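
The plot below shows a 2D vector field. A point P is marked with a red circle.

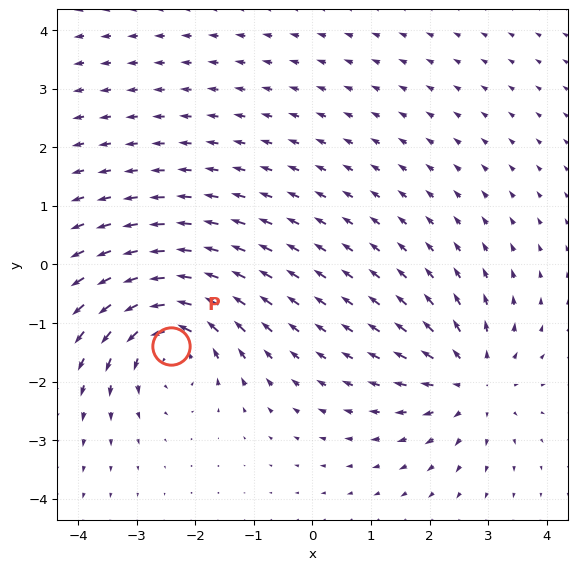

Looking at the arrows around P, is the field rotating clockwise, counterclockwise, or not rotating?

Near P at (-2.4, -1.4) the arrows circulate counterclockwise. The curl (z-component) there is about +6; positive curl means counterclockwise rotation.

counterclockwise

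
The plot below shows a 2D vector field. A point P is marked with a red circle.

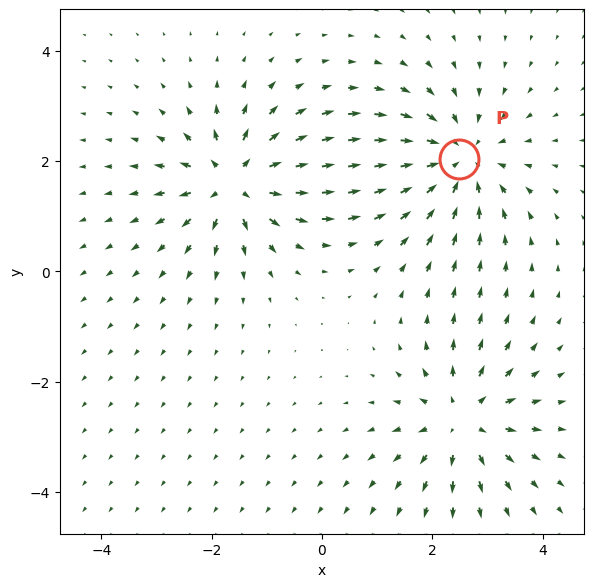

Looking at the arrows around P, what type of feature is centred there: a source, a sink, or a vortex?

At P (2.5, 2.0) the arrows converge inward. Divergence about -4, curl ≈0 — negative divergence with near-zero curl is a sink.

sink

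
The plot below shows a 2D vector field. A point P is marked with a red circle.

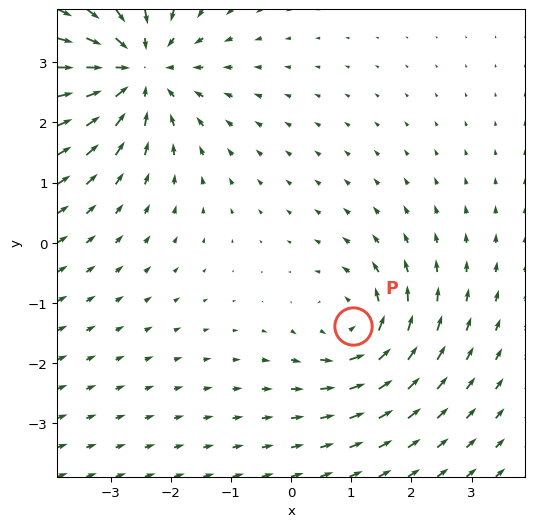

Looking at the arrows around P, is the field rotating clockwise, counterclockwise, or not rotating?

Near P at (1.0, -1.4) the arrows circulate counterclockwise. The curl (z-component) there is about +4; positive curl means counterclockwise rotation.

counterclockwise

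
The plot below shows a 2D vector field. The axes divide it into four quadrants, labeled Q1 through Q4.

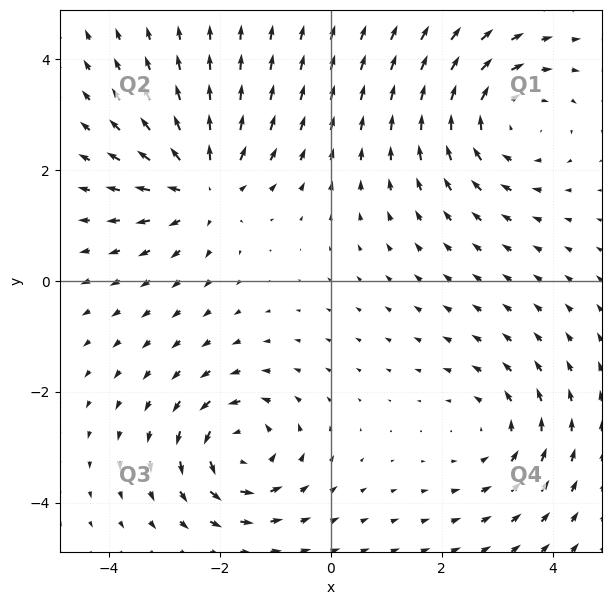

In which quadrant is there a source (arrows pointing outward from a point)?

The source sits at approximately (-2.3, 1.7), which lies in quadrant Q2. The divergence there is about +5, positive as expected for a source.

Q2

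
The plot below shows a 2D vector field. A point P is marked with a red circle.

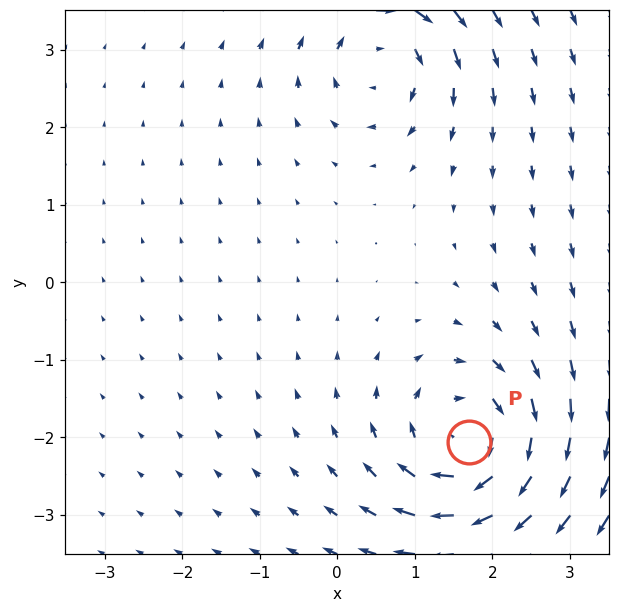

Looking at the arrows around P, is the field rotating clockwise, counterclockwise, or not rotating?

clockwise

Near P at (1.7, -2.1) the arrows circulate clockwise. The curl (z-component) there is about -6; negative curl means clockwise rotation.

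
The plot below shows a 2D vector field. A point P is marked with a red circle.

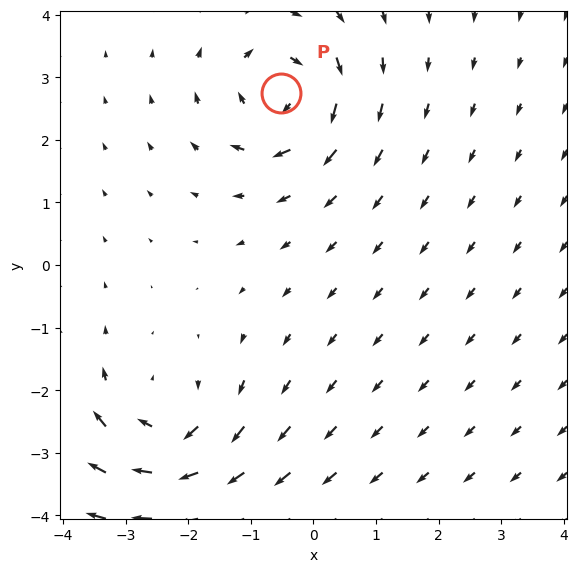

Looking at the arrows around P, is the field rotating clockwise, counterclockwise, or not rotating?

clockwise

Near P at (-0.5, 2.8) the arrows circulate clockwise. The curl (z-component) there is about -6; negative curl means clockwise rotation.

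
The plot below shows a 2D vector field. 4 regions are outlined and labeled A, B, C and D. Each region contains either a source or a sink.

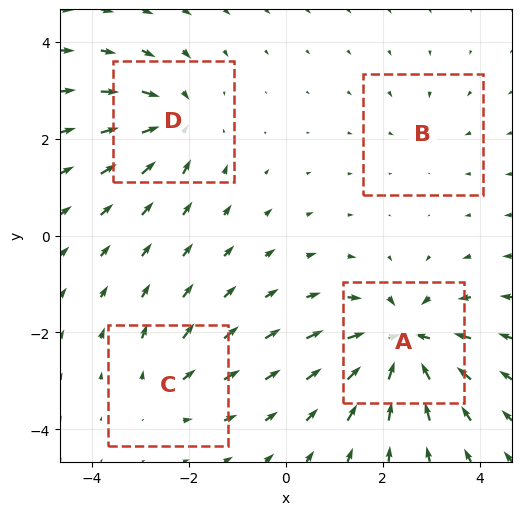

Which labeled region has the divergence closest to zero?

B

Divergence at each region's feature centre — A: about -8, B: about -2, C: about +3, D: about -5. Region B is closest to zero.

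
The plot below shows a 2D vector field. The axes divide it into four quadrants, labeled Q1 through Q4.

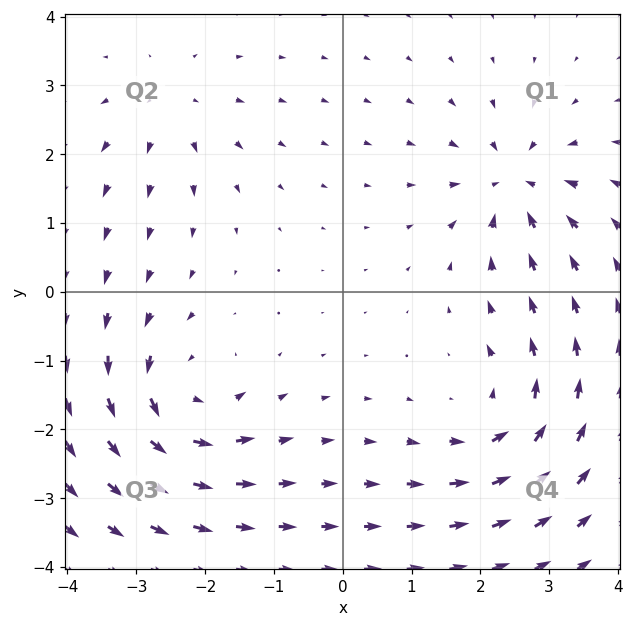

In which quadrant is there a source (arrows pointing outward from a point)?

The source sits at approximately (-2.5, 2.7), which lies in quadrant Q2. The divergence there is about +3, positive as expected for a source.

Q2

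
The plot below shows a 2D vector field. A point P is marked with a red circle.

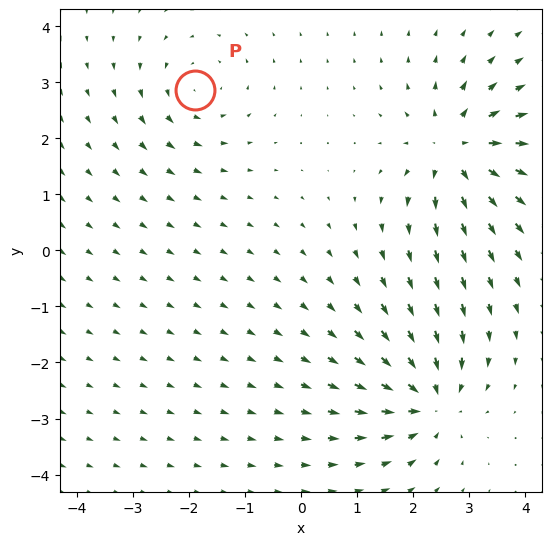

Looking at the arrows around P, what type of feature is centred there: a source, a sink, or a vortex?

At P (-1.9, 2.9) the arrows circulate counterclockwise. Divergence ≈0, curl about +3 — near-zero divergence with nonzero curl is a vortex.

vortex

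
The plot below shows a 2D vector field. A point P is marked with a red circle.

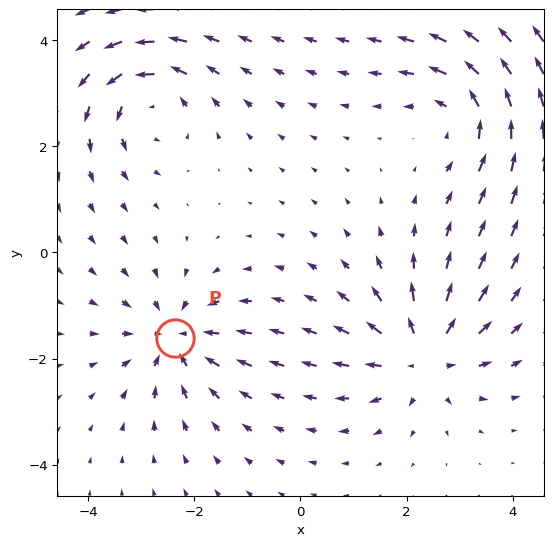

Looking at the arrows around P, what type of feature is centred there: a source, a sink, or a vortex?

At P (-2.4, -1.6) the arrows converge inward. Divergence about -5, curl ≈0 — negative divergence with near-zero curl is a sink.

sink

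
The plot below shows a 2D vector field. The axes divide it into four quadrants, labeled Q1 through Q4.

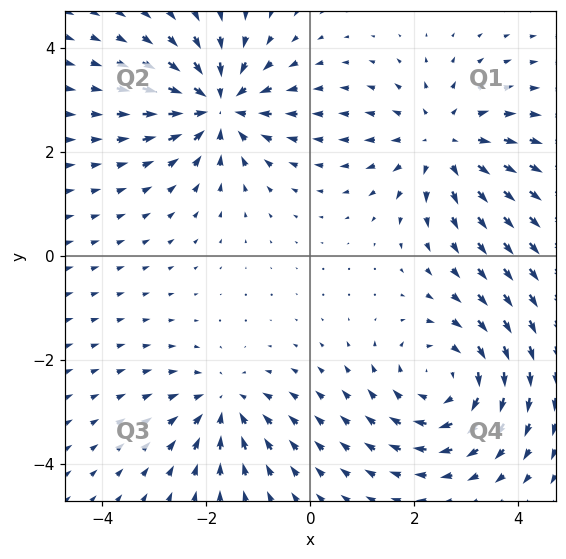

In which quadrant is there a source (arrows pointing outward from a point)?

The source sits at approximately (2.5, 2.2), which lies in quadrant Q1. The divergence there is about +3, positive as expected for a source.

Q1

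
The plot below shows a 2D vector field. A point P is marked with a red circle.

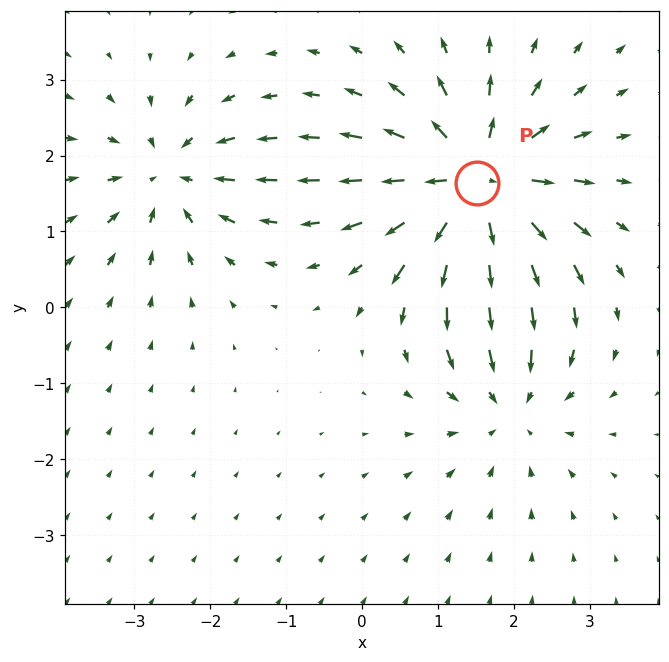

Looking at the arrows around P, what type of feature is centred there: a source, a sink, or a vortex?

At P (1.5, 1.6) the arrows spread outward. Divergence about +6, curl ≈0 — positive divergence with near-zero curl is a source.

source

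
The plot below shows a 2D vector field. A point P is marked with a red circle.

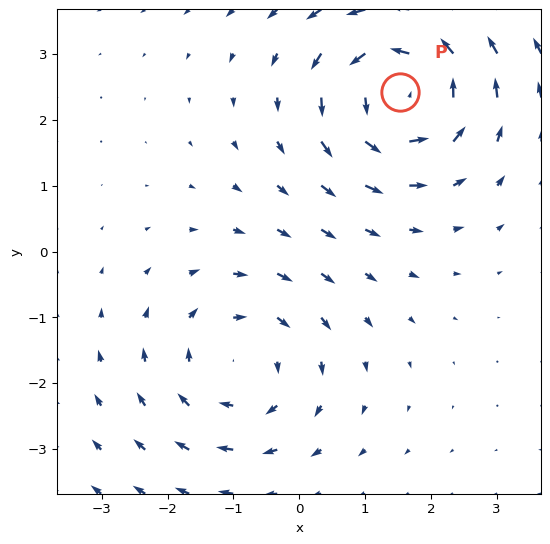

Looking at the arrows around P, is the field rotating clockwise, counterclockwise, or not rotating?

counterclockwise

Near P at (1.5, 2.4) the arrows circulate counterclockwise. The curl (z-component) there is about +4; positive curl means counterclockwise rotation.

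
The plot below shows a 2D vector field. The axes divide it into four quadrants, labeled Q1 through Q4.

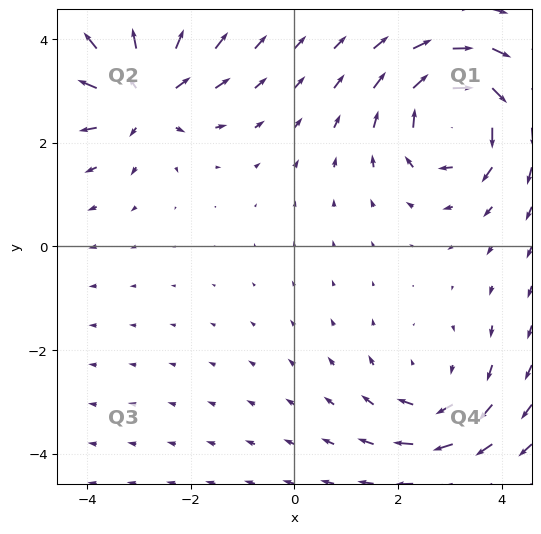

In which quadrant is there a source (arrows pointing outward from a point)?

Q2

The source sits at approximately (-2.9, 2.9), which lies in quadrant Q2. The divergence there is about +5, positive as expected for a source.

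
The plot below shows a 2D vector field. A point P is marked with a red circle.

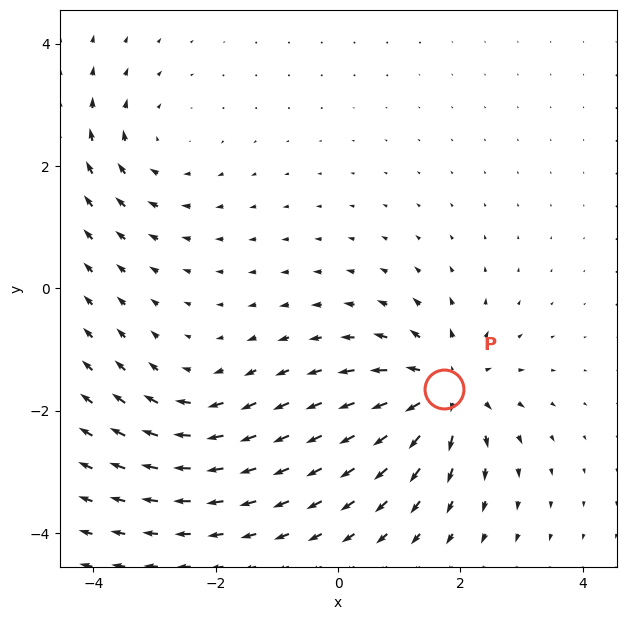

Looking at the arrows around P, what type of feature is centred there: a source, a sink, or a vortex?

source

At P (1.7, -1.7) the arrows spread outward. Divergence about +5, curl ≈0 — positive divergence with near-zero curl is a source.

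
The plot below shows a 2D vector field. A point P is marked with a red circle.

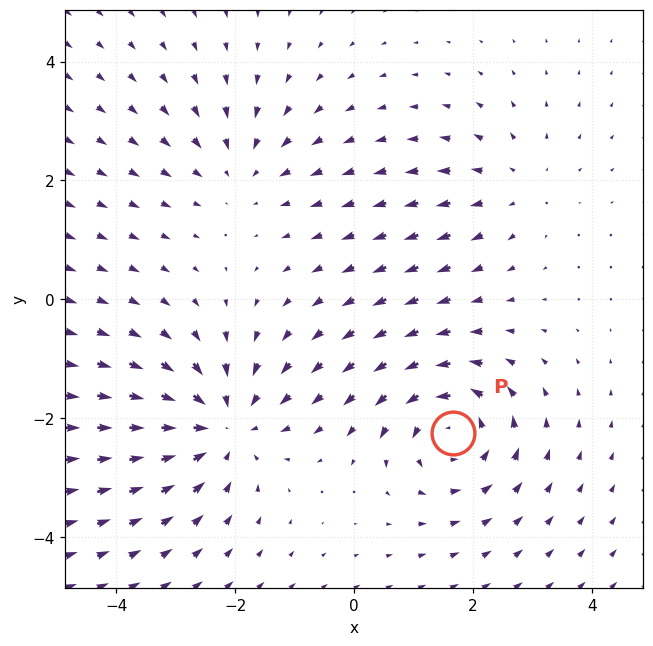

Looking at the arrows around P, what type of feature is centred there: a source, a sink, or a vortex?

At P (1.7, -2.2) the arrows circulate counterclockwise. Divergence ≈0, curl about +5 — near-zero divergence with nonzero curl is a vortex.

vortex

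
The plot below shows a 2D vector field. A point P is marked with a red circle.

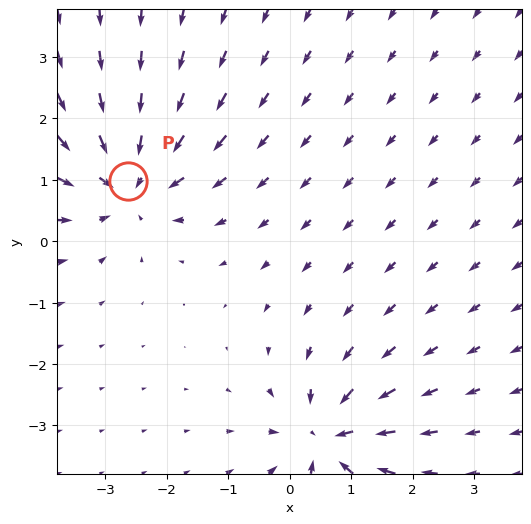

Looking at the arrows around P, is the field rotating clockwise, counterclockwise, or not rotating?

not rotating

Near P at (-2.6, 1.0) the arrows show no circulation. The curl there is ≈0.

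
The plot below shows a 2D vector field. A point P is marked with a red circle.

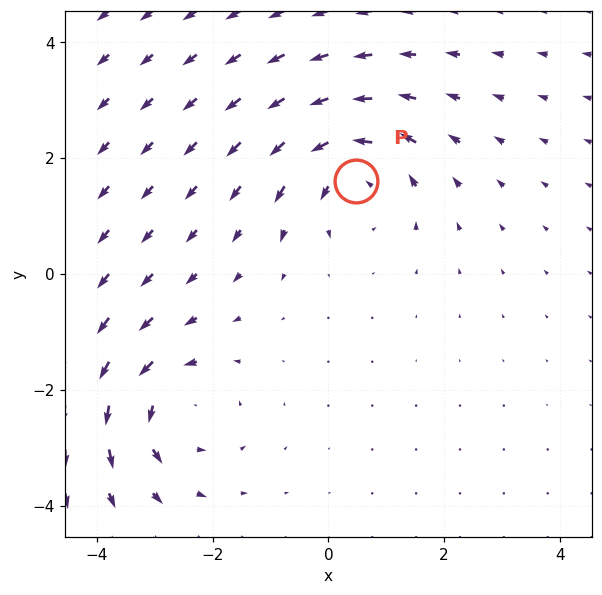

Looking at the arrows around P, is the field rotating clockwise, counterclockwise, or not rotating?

counterclockwise

Near P at (0.5, 1.6) the arrows circulate counterclockwise. The curl (z-component) there is about +3; positive curl means counterclockwise rotation.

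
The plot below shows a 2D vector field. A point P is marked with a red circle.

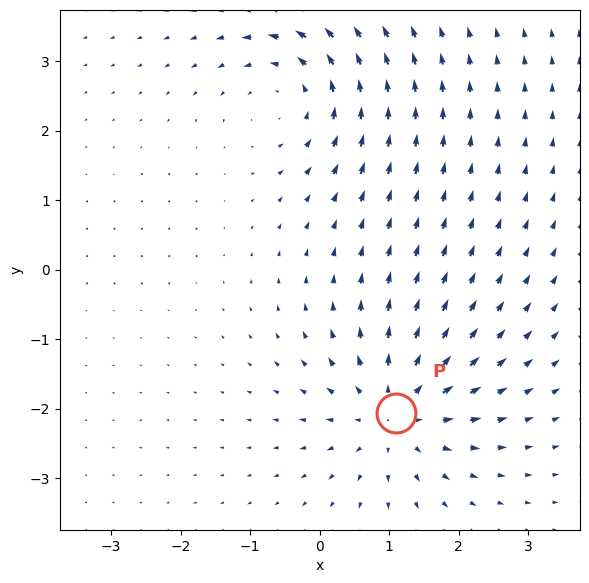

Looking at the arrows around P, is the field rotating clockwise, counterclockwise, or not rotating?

Near P at (1.1, -2.1) the arrows show no circulation. The curl there is ≈0.

not rotating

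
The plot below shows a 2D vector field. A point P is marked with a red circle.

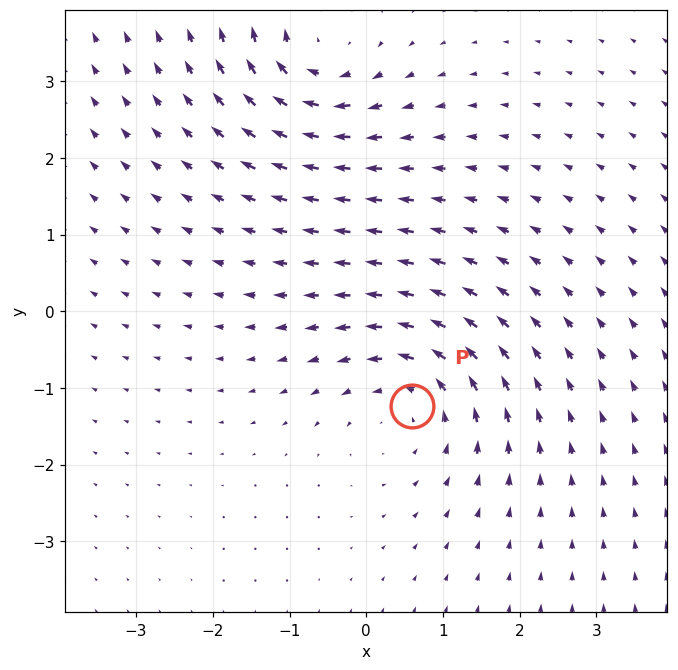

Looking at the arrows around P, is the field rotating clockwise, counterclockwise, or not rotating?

counterclockwise

Near P at (0.6, -1.2) the arrows circulate counterclockwise. The curl (z-component) there is about +4; positive curl means counterclockwise rotation.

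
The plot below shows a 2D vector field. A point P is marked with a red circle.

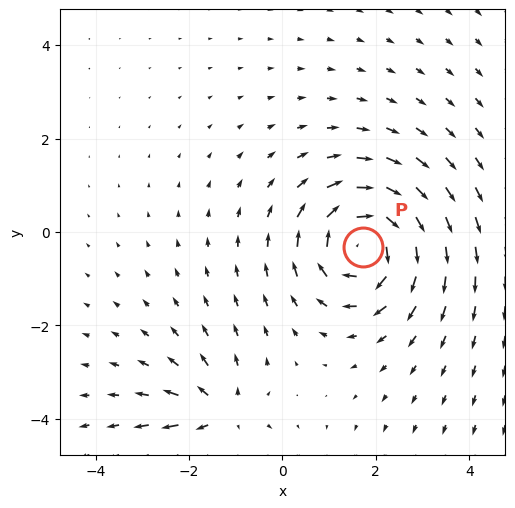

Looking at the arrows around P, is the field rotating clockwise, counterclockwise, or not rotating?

Near P at (1.7, -0.3) the arrows circulate clockwise. The curl (z-component) there is about -5; negative curl means clockwise rotation.

clockwise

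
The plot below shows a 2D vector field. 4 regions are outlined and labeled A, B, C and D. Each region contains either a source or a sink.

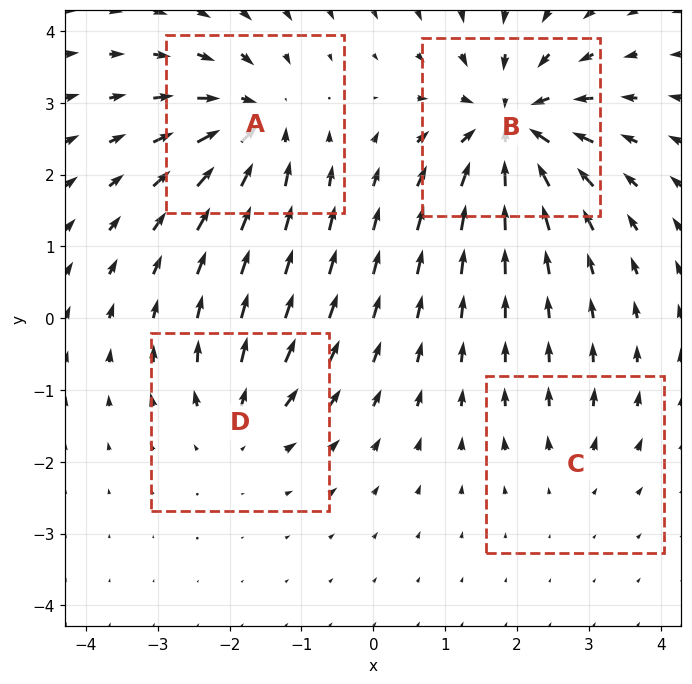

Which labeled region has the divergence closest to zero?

Divergence at each region's feature centre — A: about -6, B: about -8, C: about +2, D: about +4. Region C is closest to zero.

C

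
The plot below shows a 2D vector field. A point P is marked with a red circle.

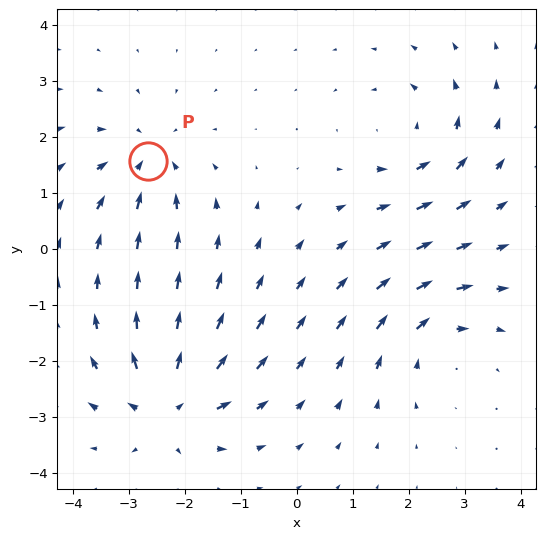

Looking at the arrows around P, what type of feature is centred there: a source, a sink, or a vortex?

At P (-2.7, 1.6) the arrows converge inward. Divergence about -4, curl ≈0 — negative divergence with near-zero curl is a sink.

sink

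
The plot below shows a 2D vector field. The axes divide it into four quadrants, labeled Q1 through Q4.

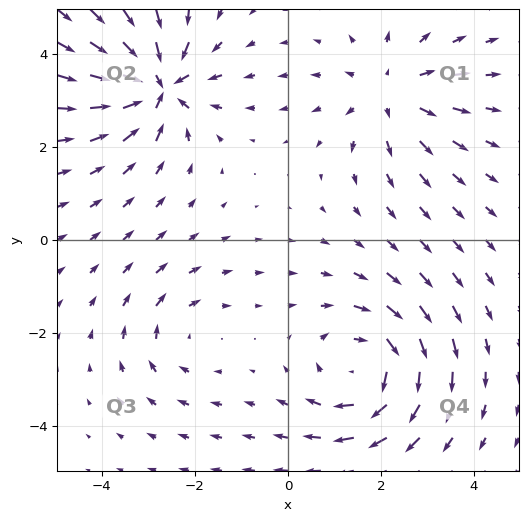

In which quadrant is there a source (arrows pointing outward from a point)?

Q1

The source sits at approximately (2.2, 3.2), which lies in quadrant Q1. The divergence there is about +3, positive as expected for a source.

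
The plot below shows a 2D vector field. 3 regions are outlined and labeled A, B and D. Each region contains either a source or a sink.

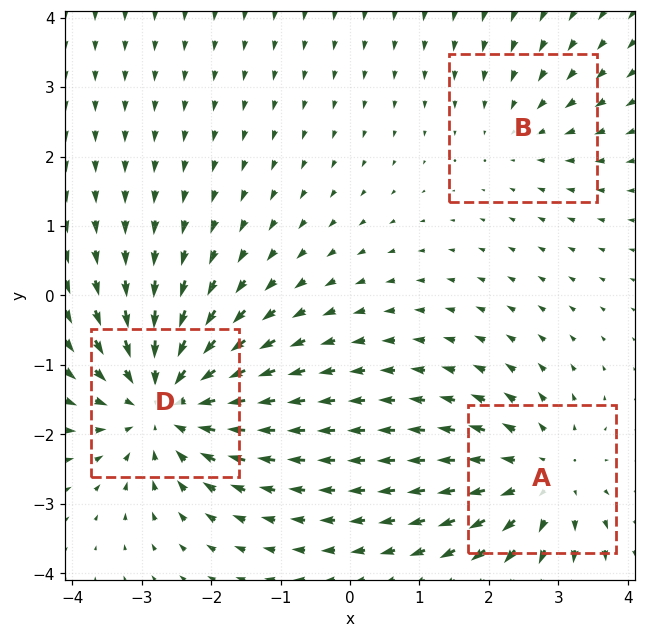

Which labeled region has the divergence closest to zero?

Divergence at each region's feature centre — A: about +3, B: about -2, D: about -4. Region B is closest to zero.

B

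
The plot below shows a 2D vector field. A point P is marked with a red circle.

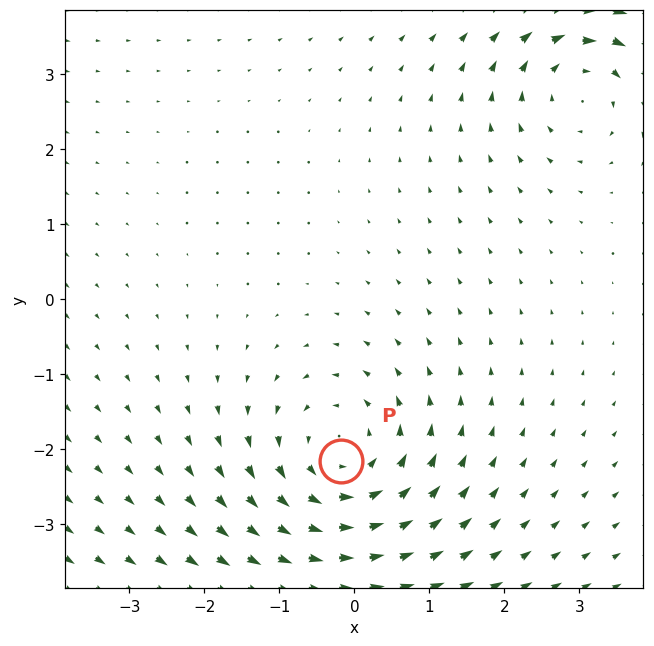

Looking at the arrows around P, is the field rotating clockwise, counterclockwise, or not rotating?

Near P at (-0.2, -2.2) the arrows circulate counterclockwise. The curl (z-component) there is about +4; positive curl means counterclockwise rotation.

counterclockwise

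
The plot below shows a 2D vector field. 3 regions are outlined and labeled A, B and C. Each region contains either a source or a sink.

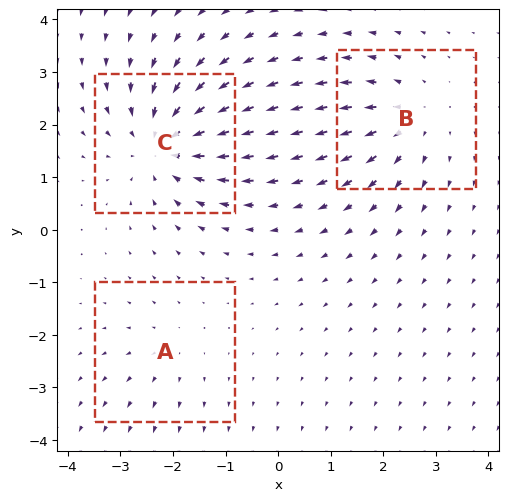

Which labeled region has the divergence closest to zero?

A

Divergence at each region's feature centre — A: about +2, B: about +3, C: about -4. Region A is closest to zero.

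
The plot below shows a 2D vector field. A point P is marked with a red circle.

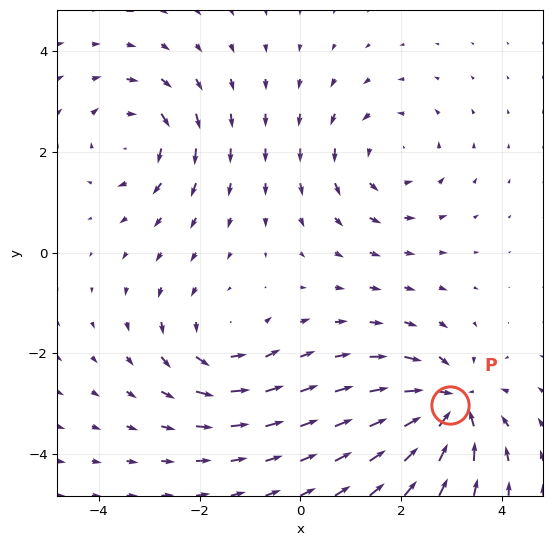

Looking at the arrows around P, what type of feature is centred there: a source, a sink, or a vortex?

At P (3.0, -3.0) the arrows converge inward. Divergence about -5, curl ≈0 — negative divergence with near-zero curl is a sink.

sink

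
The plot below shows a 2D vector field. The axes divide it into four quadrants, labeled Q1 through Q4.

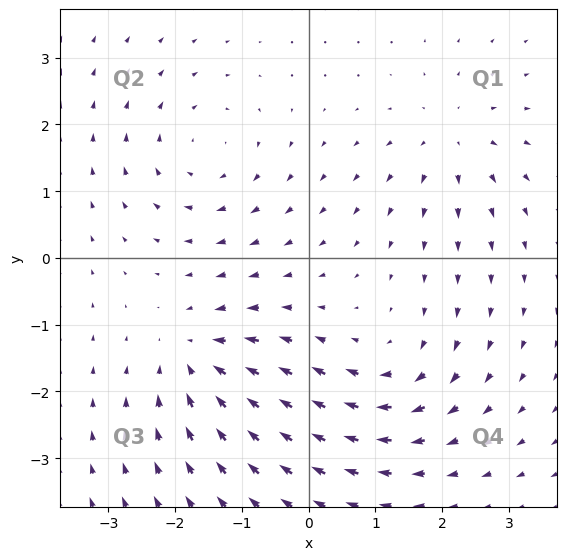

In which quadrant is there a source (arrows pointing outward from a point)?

The source sits at approximately (2.2, 1.8), which lies in quadrant Q1. The divergence there is about +4, positive as expected for a source.

Q1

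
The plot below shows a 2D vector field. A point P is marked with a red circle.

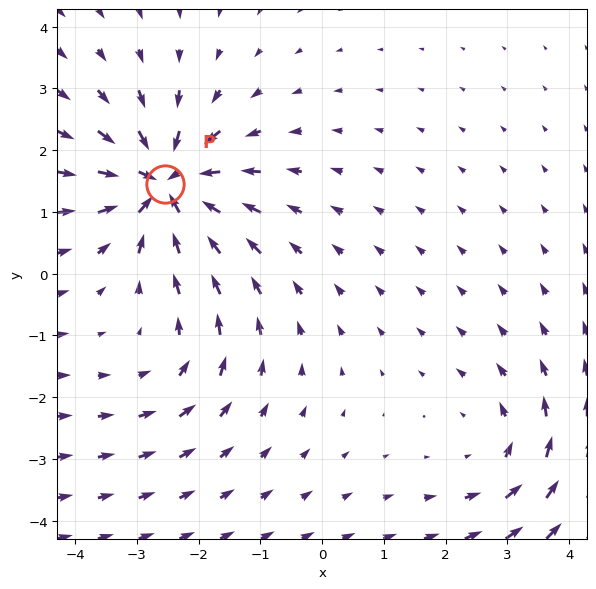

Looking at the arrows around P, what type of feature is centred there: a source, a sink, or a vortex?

At P (-2.5, 1.5) the arrows converge inward. Divergence about -7, curl ≈0 — negative divergence with near-zero curl is a sink.

sink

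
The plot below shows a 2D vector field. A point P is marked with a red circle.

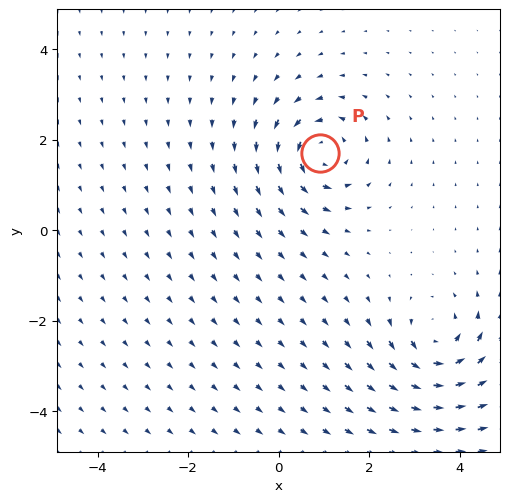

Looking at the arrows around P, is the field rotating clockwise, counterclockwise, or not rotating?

counterclockwise

Near P at (0.9, 1.7) the arrows circulate counterclockwise. The curl (z-component) there is about +6; positive curl means counterclockwise rotation.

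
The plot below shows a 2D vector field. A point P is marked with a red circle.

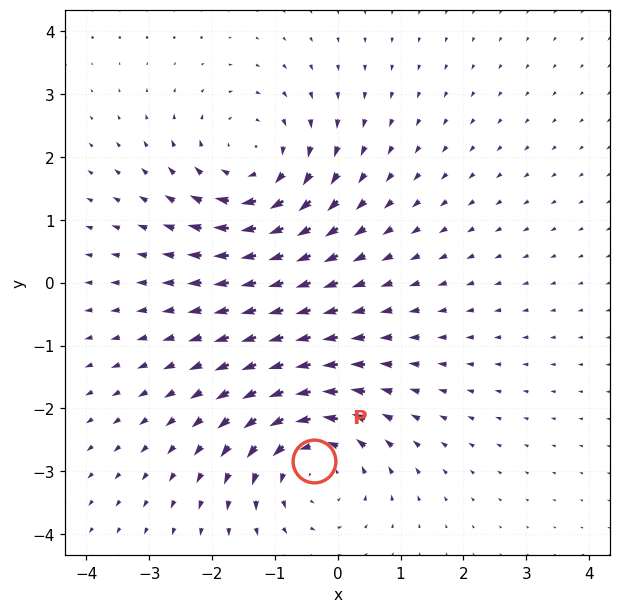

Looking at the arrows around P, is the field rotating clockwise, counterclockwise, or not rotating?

Near P at (-0.4, -2.8) the arrows circulate counterclockwise. The curl (z-component) there is about +4; positive curl means counterclockwise rotation.

counterclockwise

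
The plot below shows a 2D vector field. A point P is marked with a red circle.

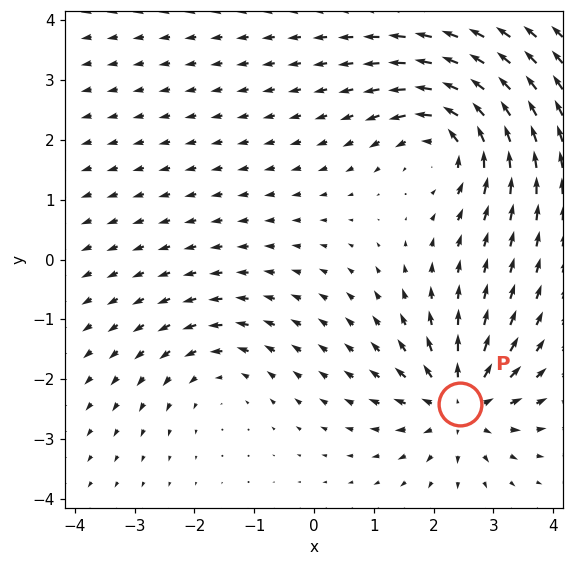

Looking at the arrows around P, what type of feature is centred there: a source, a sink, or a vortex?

source

At P (2.4, -2.4) the arrows spread outward. Divergence about +5, curl ≈0 — positive divergence with near-zero curl is a source.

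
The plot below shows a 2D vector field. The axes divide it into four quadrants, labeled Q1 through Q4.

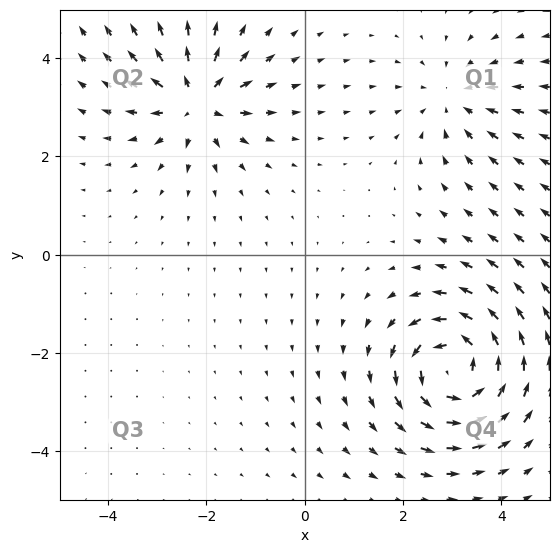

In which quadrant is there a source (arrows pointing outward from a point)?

Q2

The source sits at approximately (-2.2, 3.1), which lies in quadrant Q2. The divergence there is about +4, positive as expected for a source.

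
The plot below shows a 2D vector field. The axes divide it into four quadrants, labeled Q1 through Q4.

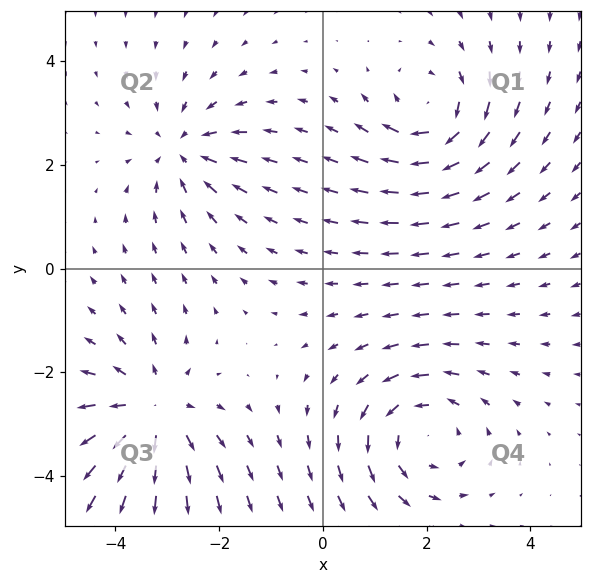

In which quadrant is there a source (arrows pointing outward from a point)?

Q3

The source sits at approximately (-3.3, -2.8), which lies in quadrant Q3. The divergence there is about +4, positive as expected for a source.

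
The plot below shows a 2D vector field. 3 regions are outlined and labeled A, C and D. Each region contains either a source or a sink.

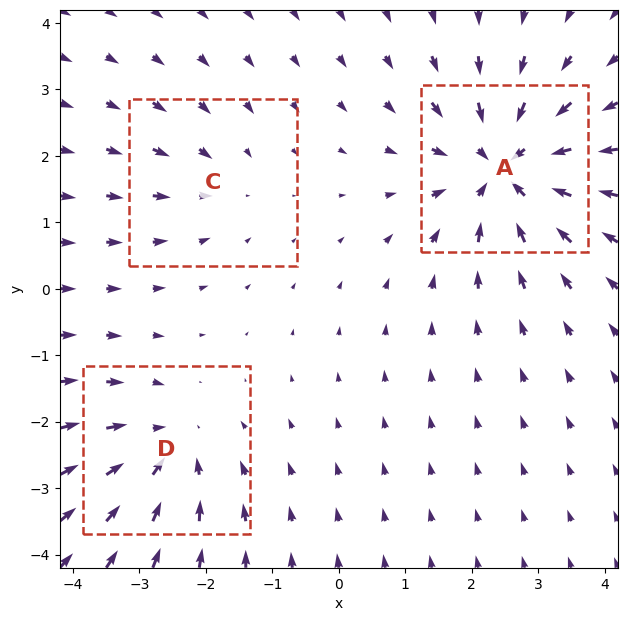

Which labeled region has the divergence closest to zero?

Divergence at each region's feature centre — A: about -5, C: about -2, D: about -3. Region C is closest to zero.

C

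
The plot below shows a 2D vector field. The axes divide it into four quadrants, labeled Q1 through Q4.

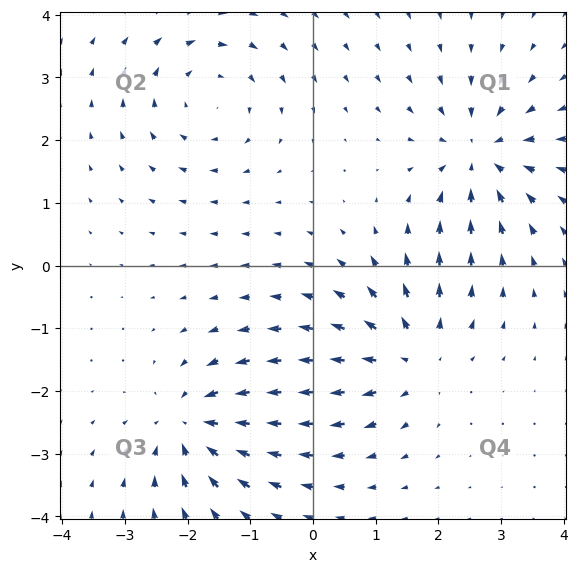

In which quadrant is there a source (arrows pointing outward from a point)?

Q4

The source sits at approximately (1.6, -1.5), which lies in quadrant Q4. The divergence there is about +4, positive as expected for a source.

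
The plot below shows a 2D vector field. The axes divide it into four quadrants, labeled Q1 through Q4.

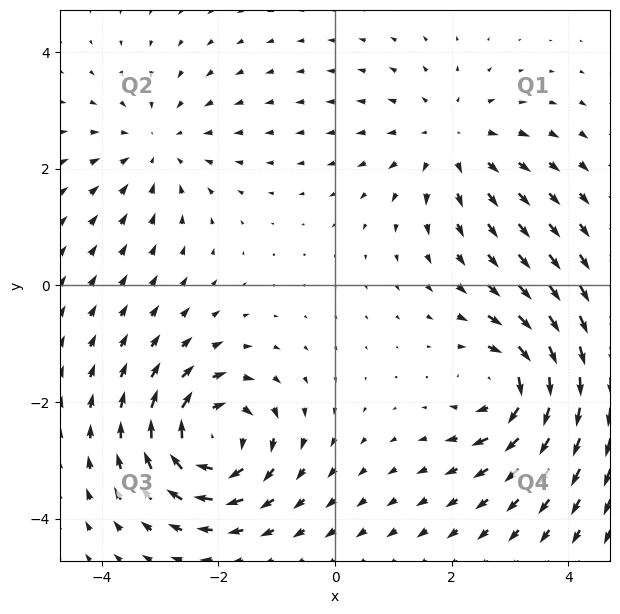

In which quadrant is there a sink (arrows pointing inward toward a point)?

The sink sits at approximately (-3.0, 2.4), which lies in quadrant Q2. The divergence there is about -2, negative as expected for a sink.

Q2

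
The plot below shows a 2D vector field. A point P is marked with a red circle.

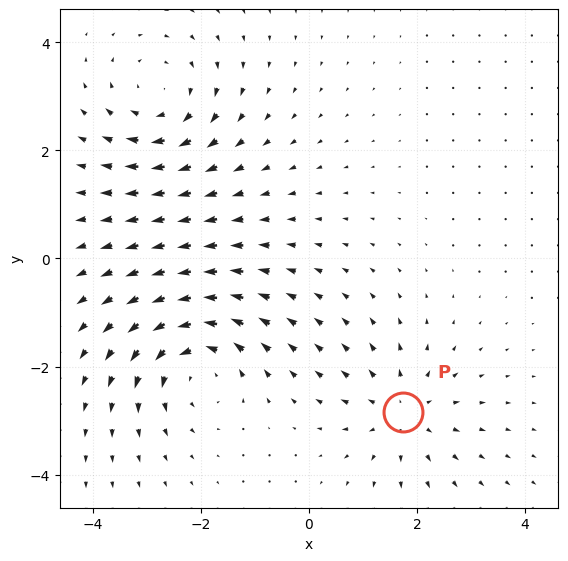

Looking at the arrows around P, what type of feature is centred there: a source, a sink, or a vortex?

source

At P (1.7, -2.8) the arrows spread outward. Divergence about +3, curl ≈0 — positive divergence with near-zero curl is a source.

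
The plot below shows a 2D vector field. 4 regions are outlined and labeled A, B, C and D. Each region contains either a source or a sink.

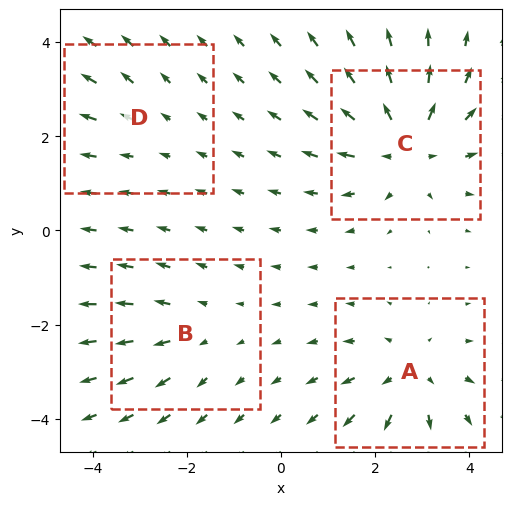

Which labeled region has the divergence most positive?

Divergence at each region's feature centre — A: about +5, B: about +3, C: about +6, D: about +2. Region C is most positive.

C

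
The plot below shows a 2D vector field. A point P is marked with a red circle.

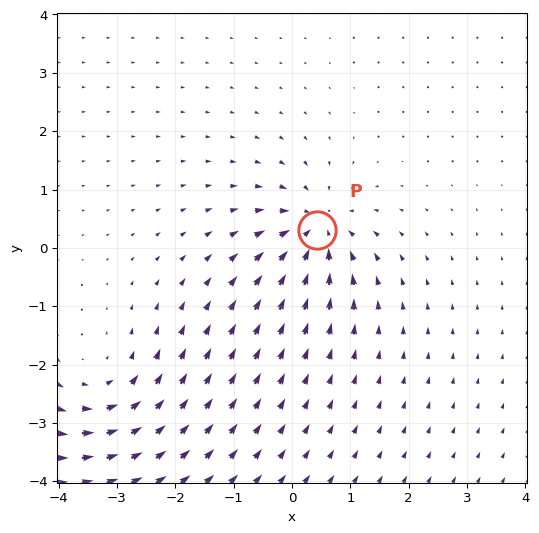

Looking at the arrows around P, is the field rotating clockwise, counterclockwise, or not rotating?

not rotating

Near P at (0.4, 0.3) the arrows show no circulation. The curl there is ≈0.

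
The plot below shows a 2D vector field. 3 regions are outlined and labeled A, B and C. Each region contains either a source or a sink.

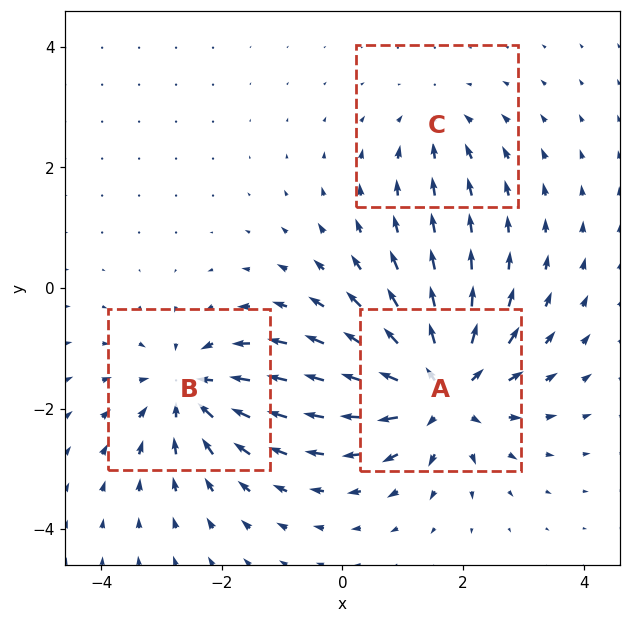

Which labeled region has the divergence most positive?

A

Divergence at each region's feature centre — A: about +5, B: about -4, C: about -2. Region A is most positive.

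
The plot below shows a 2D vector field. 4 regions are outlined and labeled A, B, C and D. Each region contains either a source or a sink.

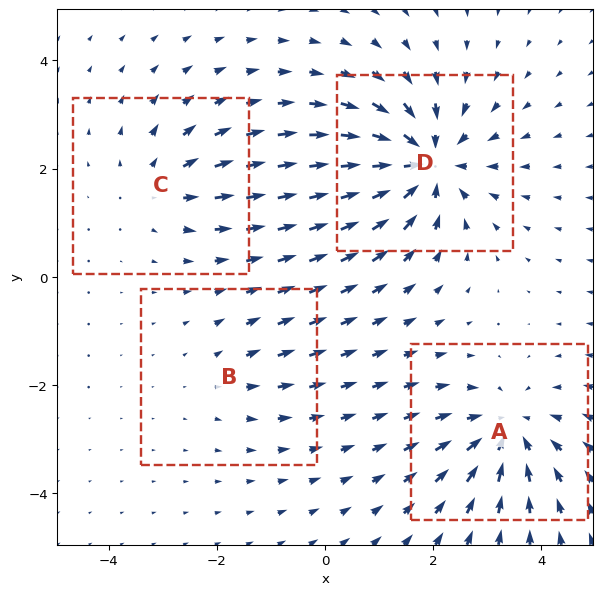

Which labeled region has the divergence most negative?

D

Divergence at each region's feature centre — A: about -5, B: about +2, C: about +3, D: about -7. Region D is most negative.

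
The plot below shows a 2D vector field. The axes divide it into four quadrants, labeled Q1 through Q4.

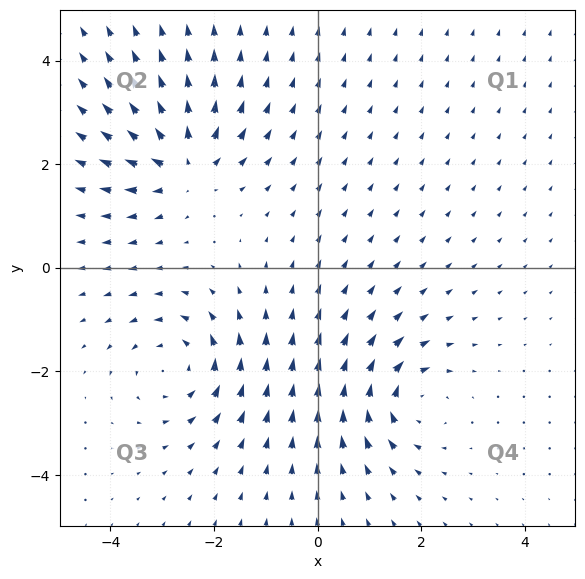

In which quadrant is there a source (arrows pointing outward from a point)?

Q2

The source sits at approximately (-2.6, 2.0), which lies in quadrant Q2. The divergence there is about +4, positive as expected for a source.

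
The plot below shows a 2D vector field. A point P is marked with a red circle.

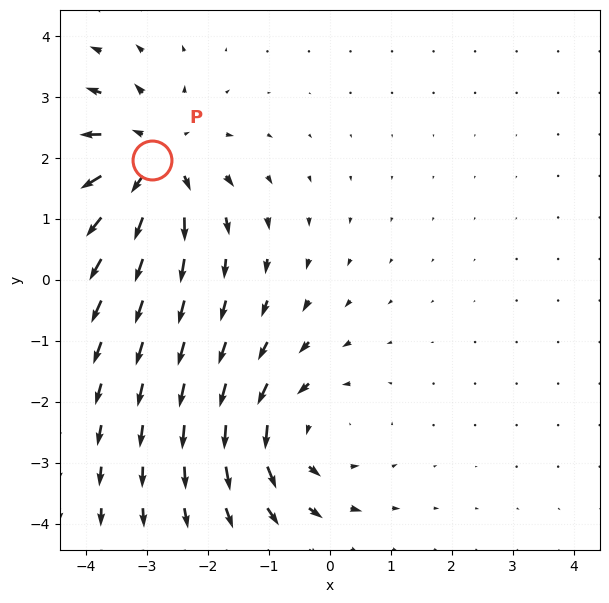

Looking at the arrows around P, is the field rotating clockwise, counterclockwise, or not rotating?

not rotating

Near P at (-2.9, 2.0) the arrows show no circulation. The curl there is ≈0.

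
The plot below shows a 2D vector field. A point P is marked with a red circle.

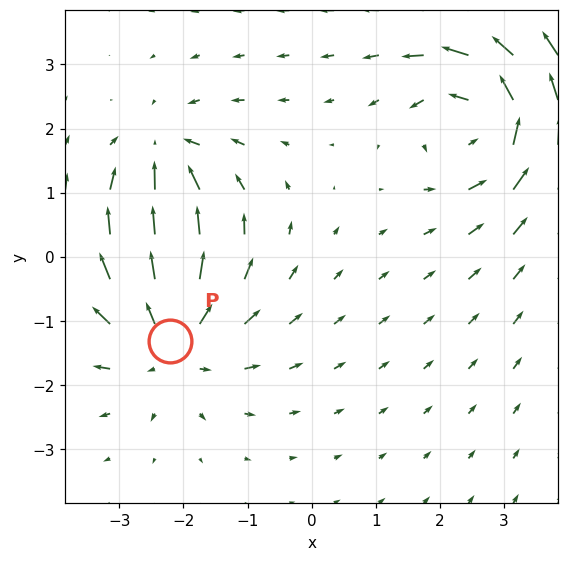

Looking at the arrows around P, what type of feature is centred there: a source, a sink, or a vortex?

source

At P (-2.2, -1.3) the arrows spread outward. Divergence about +5, curl ≈0 — positive divergence with near-zero curl is a source.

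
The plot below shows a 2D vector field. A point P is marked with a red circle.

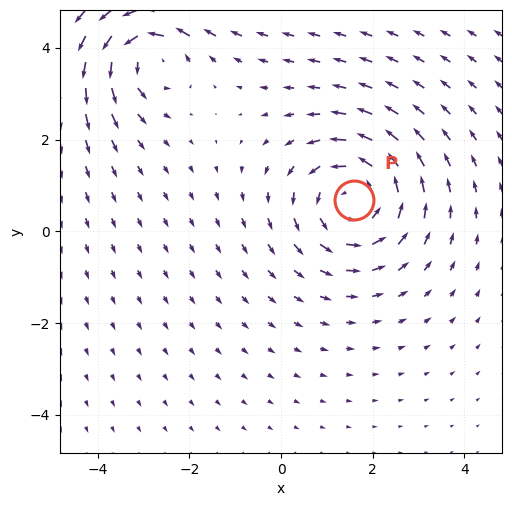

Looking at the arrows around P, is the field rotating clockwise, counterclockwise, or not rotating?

Near P at (1.6, 0.7) the arrows circulate counterclockwise. The curl (z-component) there is about +4; positive curl means counterclockwise rotation.

counterclockwise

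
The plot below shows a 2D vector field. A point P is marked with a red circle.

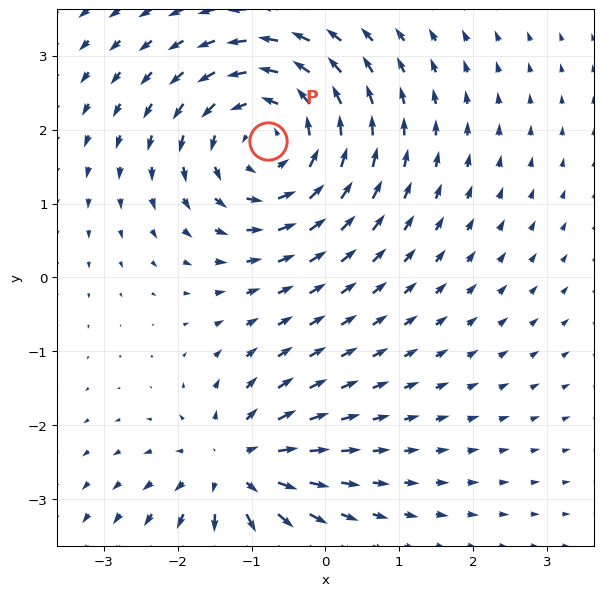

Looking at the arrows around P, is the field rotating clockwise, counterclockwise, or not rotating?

counterclockwise

Near P at (-0.8, 1.9) the arrows circulate counterclockwise. The curl (z-component) there is about +5; positive curl means counterclockwise rotation.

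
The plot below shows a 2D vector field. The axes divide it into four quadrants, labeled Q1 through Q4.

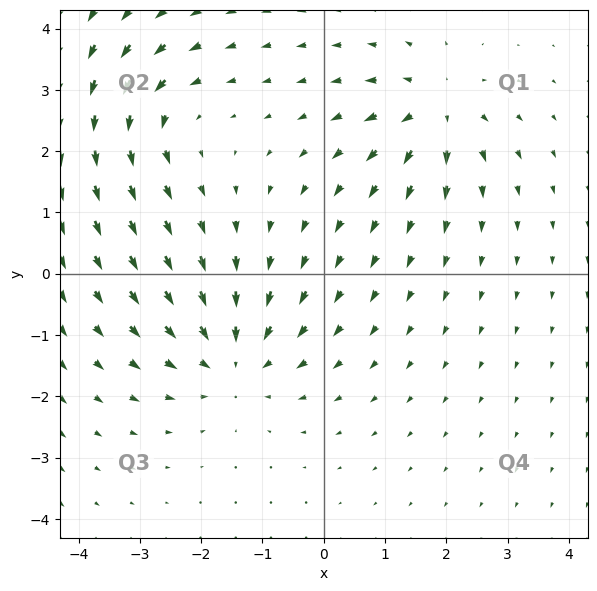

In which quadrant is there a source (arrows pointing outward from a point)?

The source sits at approximately (1.8, 2.7), which lies in quadrant Q1. The divergence there is about +5, positive as expected for a source.

Q1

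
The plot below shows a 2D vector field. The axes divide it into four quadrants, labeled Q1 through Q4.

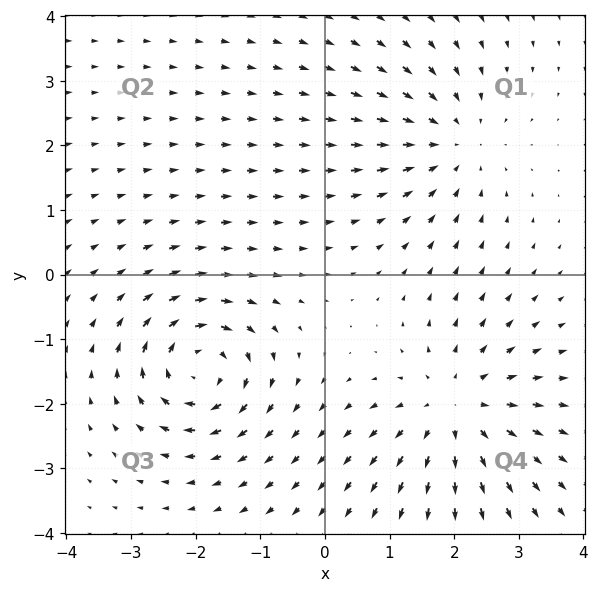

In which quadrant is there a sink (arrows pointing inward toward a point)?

The sink sits at approximately (2.0, 2.0), which lies in quadrant Q1. The divergence there is about -4, negative as expected for a sink.

Q1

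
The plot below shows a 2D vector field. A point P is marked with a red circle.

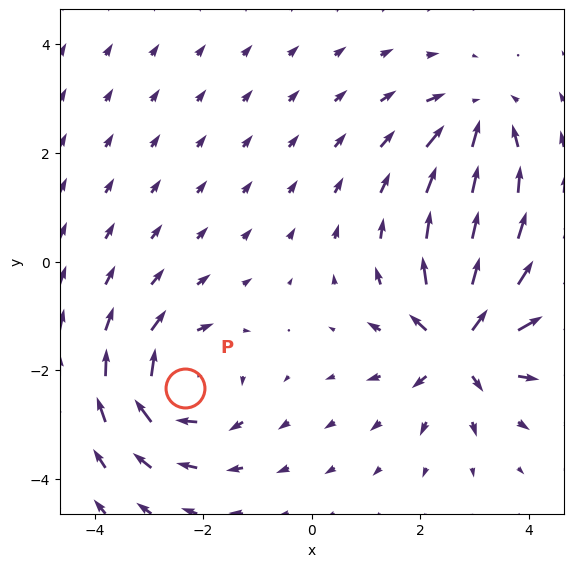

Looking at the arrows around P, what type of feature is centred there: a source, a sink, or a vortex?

vortex

At P (-2.3, -2.3) the arrows circulate clockwise. Divergence ≈0, curl about -4 — near-zero divergence with nonzero curl is a vortex.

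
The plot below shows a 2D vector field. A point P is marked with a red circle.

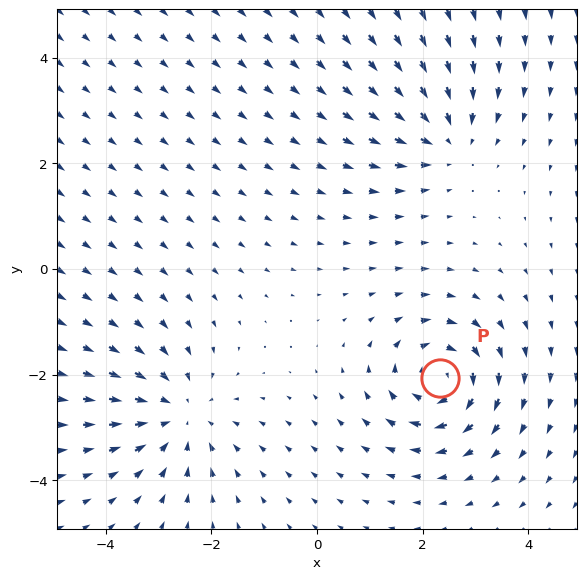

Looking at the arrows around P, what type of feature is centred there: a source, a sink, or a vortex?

vortex

At P (2.3, -2.1) the arrows circulate clockwise. Divergence ≈0, curl about -5 — near-zero divergence with nonzero curl is a vortex.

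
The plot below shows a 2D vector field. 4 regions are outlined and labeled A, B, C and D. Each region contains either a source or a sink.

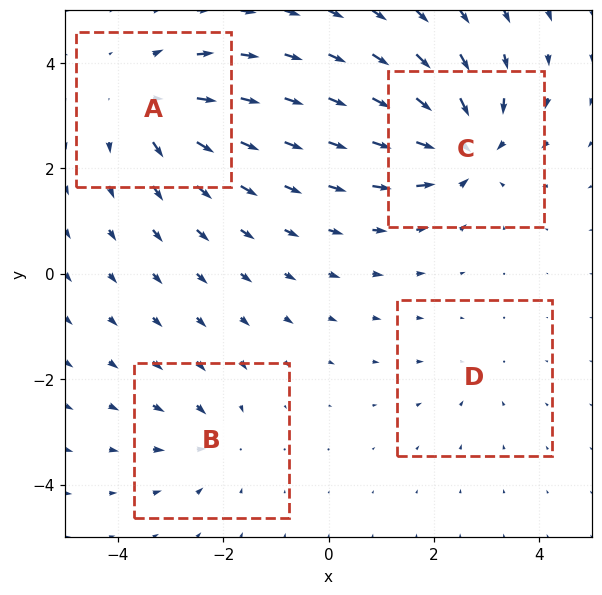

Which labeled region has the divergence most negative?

Divergence at each region's feature centre — A: about +6, B: about -4, C: about -7, D: about -2. Region C is most negative.

C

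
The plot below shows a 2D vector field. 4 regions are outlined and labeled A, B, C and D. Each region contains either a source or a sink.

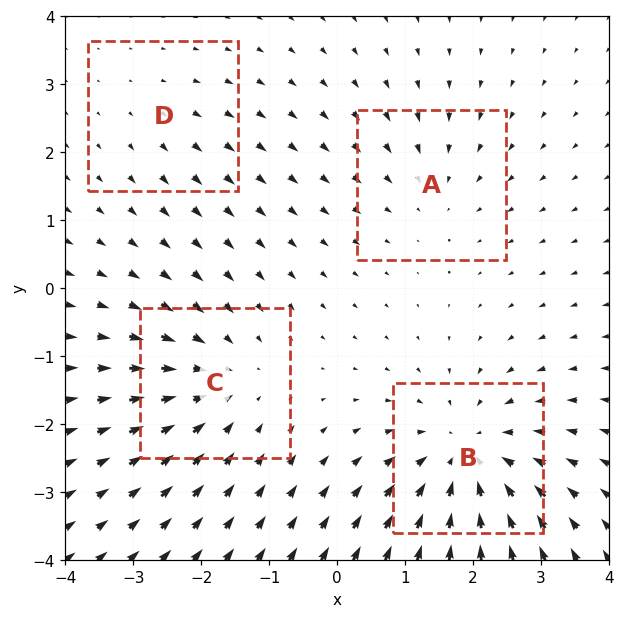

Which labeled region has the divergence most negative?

Divergence at each region's feature centre — A: about -3, B: about -6, C: about -4, D: about +2. Region B is most negative.

B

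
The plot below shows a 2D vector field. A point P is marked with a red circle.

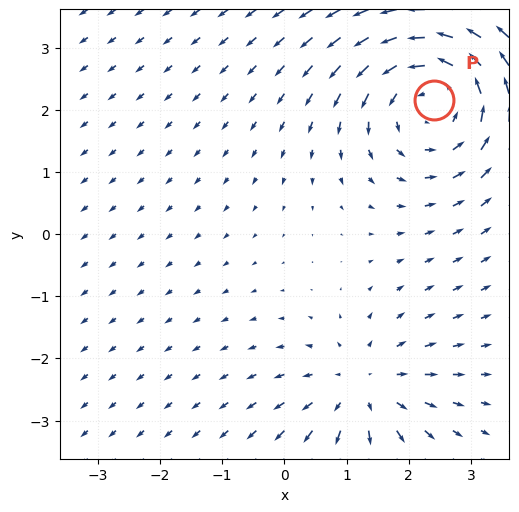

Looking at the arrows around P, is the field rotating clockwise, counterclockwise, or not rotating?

counterclockwise

Near P at (2.4, 2.2) the arrows circulate counterclockwise. The curl (z-component) there is about +4; positive curl means counterclockwise rotation.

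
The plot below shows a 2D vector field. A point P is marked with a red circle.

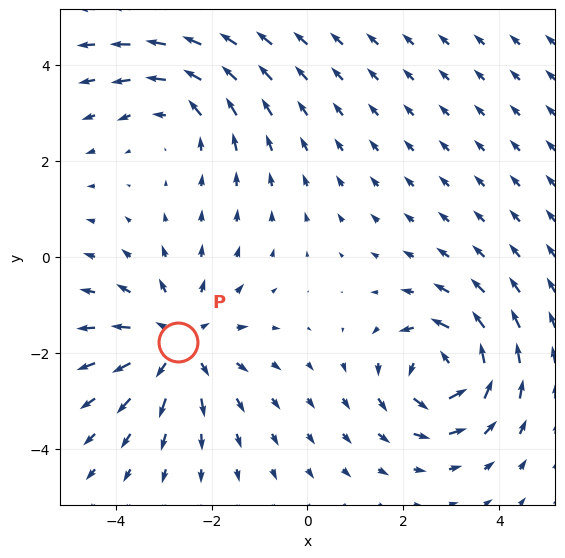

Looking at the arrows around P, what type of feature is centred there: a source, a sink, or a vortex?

At P (-2.7, -1.8) the arrows spread outward. Divergence about +4, curl ≈0 — positive divergence with near-zero curl is a source.

source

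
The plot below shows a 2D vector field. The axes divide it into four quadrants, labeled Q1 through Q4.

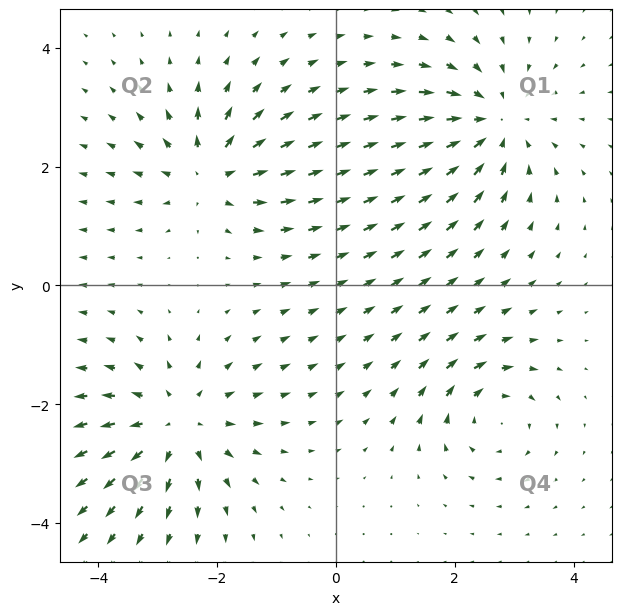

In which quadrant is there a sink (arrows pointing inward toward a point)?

The sink sits at approximately (2.6, 2.7), which lies in quadrant Q1. The divergence there is about -5, negative as expected for a sink.

Q1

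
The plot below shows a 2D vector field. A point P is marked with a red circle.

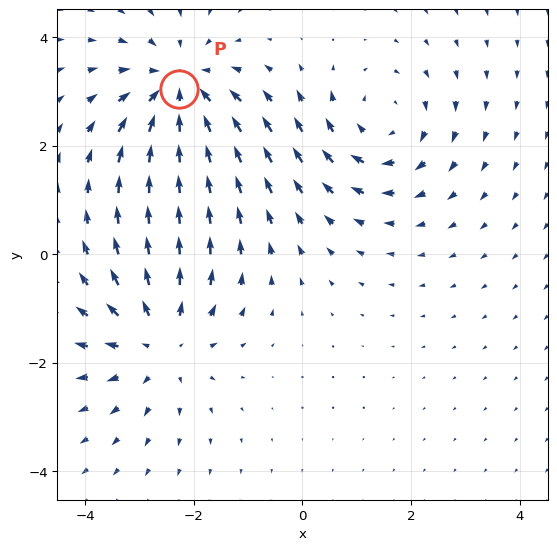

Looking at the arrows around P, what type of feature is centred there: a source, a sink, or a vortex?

sink

At P (-2.3, 3.0) the arrows converge inward. Divergence about -4, curl ≈0 — negative divergence with near-zero curl is a sink.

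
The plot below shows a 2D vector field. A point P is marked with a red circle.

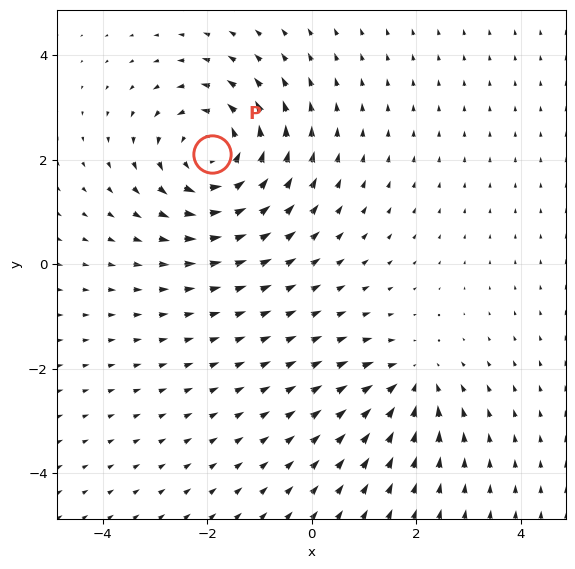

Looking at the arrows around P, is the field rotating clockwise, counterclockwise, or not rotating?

counterclockwise

Near P at (-1.9, 2.1) the arrows circulate counterclockwise. The curl (z-component) there is about +5; positive curl means counterclockwise rotation.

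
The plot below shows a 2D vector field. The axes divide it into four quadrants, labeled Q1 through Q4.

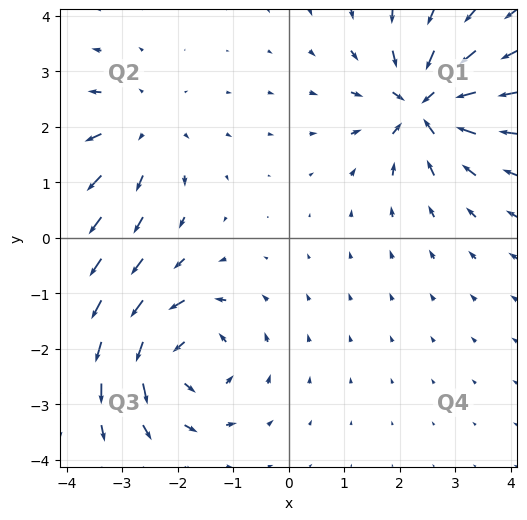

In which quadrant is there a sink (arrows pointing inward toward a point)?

Q1

The sink sits at approximately (2.4, 2.4), which lies in quadrant Q1. The divergence there is about -6, negative as expected for a sink.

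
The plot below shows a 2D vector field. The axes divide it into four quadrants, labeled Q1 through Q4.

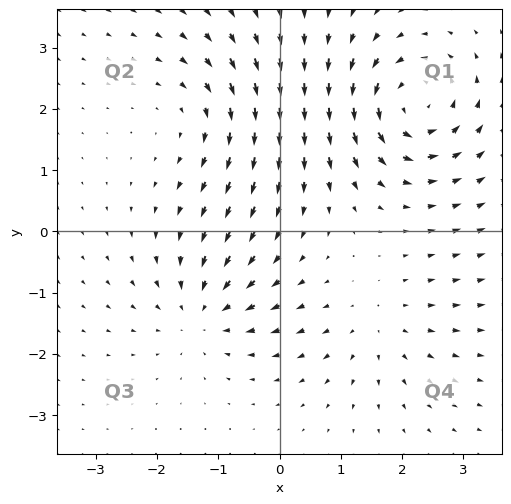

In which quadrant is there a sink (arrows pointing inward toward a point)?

Q3

The sink sits at approximately (-1.2, -1.3), which lies in quadrant Q3. The divergence there is about -4, negative as expected for a sink.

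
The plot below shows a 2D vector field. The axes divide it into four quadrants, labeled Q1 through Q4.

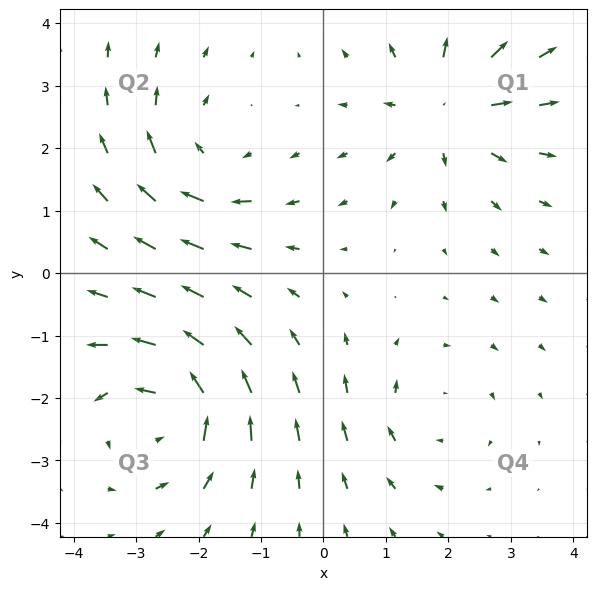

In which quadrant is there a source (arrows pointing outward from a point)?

Q1

The source sits at approximately (2.0, 2.7), which lies in quadrant Q1. The divergence there is about +5, positive as expected for a source.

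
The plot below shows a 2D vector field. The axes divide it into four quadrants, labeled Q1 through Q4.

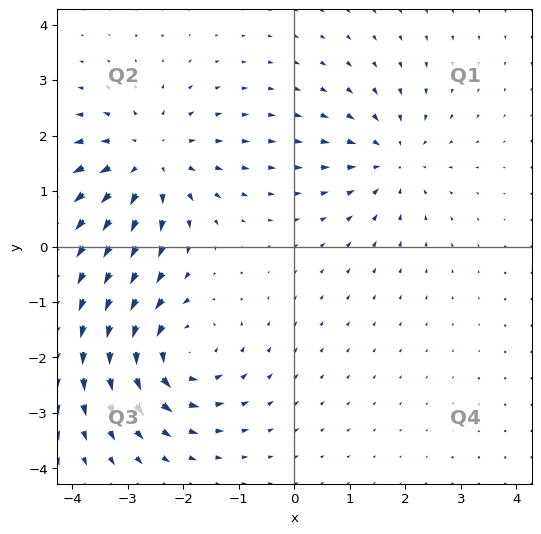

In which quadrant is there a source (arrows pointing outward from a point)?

The source sits at approximately (-2.6, 1.5), which lies in quadrant Q2. The divergence there is about +4, positive as expected for a source.

Q2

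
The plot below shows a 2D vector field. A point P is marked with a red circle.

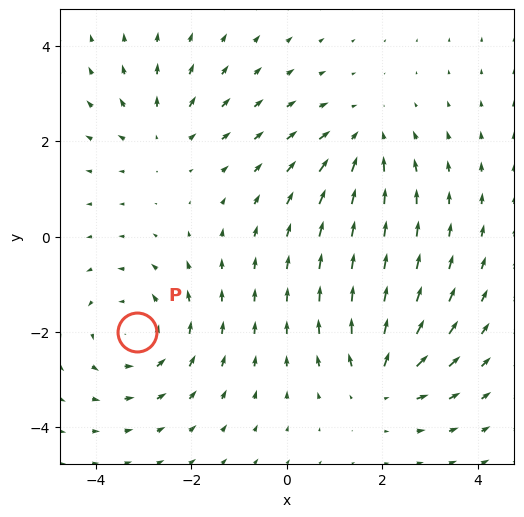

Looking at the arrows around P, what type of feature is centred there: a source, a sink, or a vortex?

vortex

At P (-3.2, -2.0) the arrows circulate counterclockwise. Divergence ≈0, curl about +4 — near-zero divergence with nonzero curl is a vortex.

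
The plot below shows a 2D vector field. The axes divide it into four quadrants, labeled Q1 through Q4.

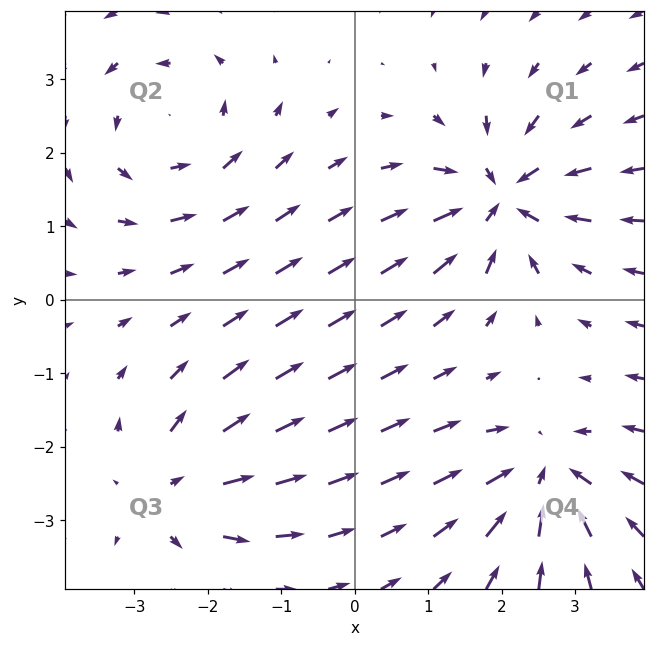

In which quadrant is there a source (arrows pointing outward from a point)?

The source sits at approximately (-2.5, -2.6), which lies in quadrant Q3. The divergence there is about +4, positive as expected for a source.

Q3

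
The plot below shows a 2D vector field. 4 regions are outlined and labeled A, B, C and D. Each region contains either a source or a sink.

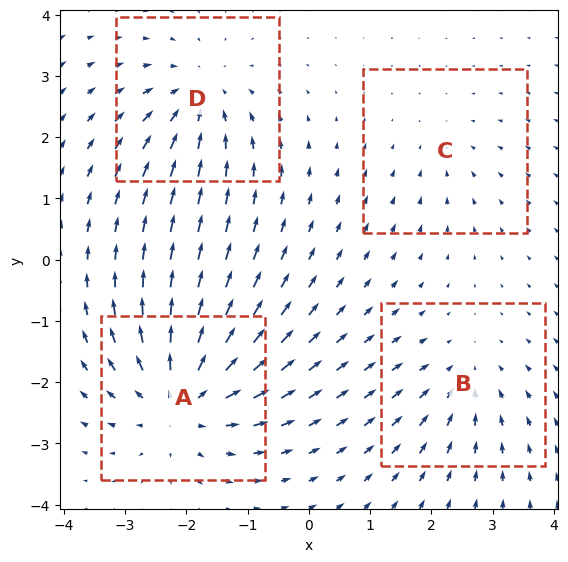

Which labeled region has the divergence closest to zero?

Divergence at each region's feature centre — A: about +6, B: about -3, C: about -2, D: about -5. Region C is closest to zero.

C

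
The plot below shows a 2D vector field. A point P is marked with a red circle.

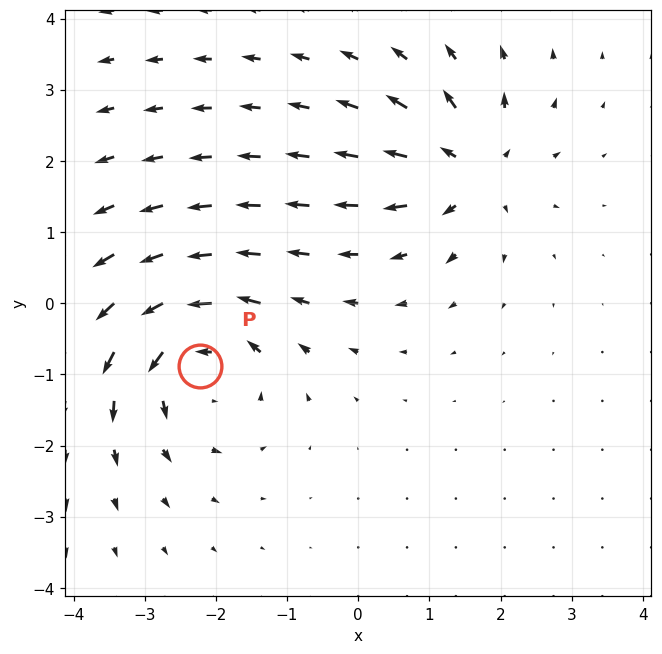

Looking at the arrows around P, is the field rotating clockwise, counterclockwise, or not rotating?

Near P at (-2.2, -0.9) the arrows circulate counterclockwise. The curl (z-component) there is about +4; positive curl means counterclockwise rotation.

counterclockwise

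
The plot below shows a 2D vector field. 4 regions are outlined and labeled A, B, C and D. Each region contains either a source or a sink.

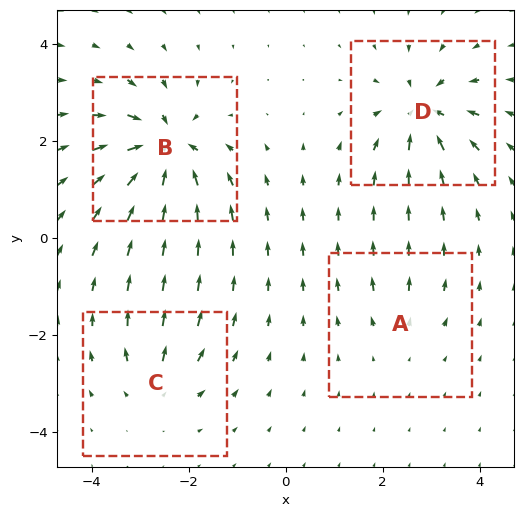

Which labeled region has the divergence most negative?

Divergence at each region's feature centre — A: about +2, B: about -8, C: about +4, D: about -6. Region B is most negative.

B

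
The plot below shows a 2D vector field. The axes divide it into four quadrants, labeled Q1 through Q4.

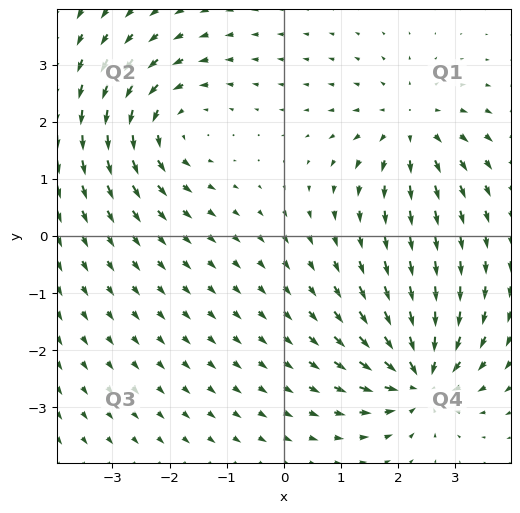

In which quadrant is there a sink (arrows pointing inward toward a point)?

Q4

The sink sits at approximately (2.4, -2.5), which lies in quadrant Q4. The divergence there is about -7, negative as expected for a sink.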